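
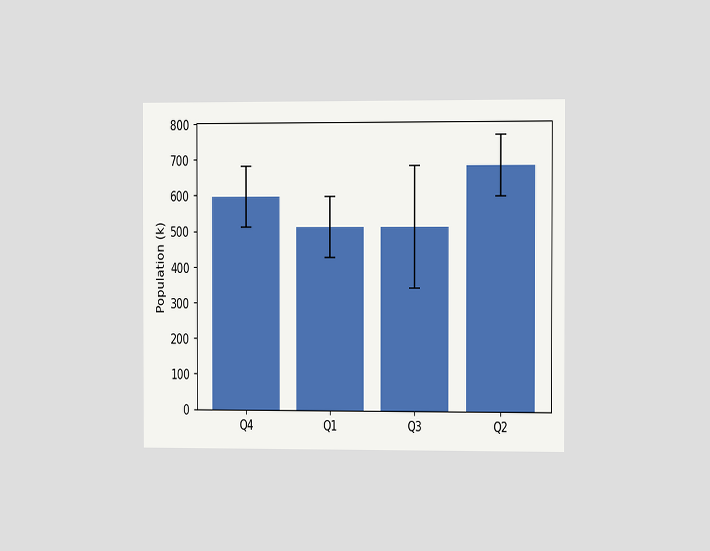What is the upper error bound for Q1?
The chart is viewed slightly from the right. The Q1 bar's upper whisker reaches 595k.

595k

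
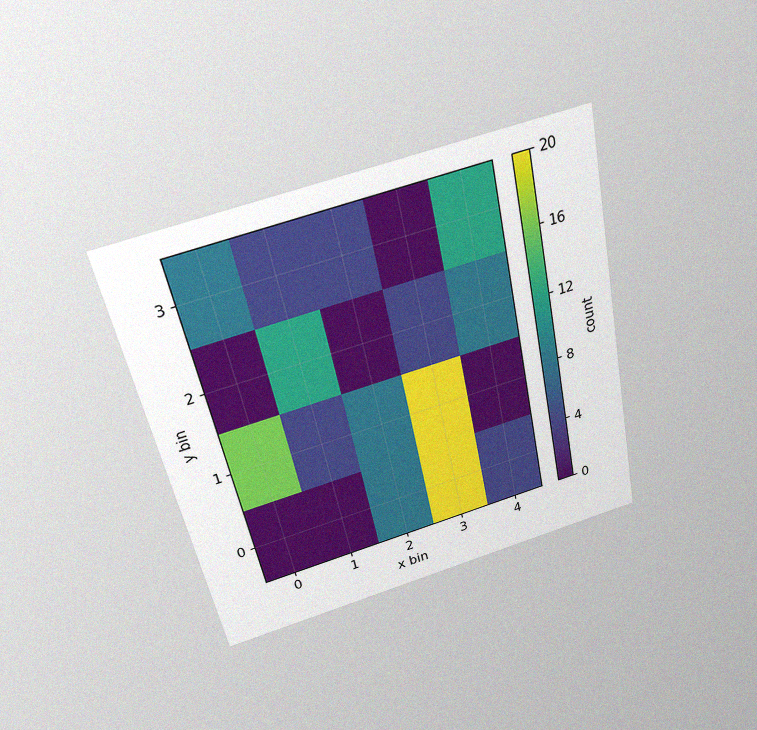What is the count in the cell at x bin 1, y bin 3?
4

The chart is tilted about 12° counter-clockwise and viewed slightly from above, with some photo noise. Matching the cell (1, 3) against the colorbar gives 4.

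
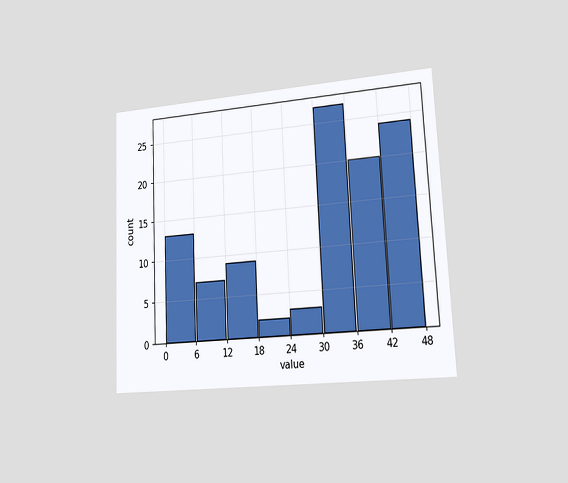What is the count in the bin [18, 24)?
2

The chart is tilted about 3° counter-clockwise and viewed slightly from the right. The [18, 24) bin has height 2.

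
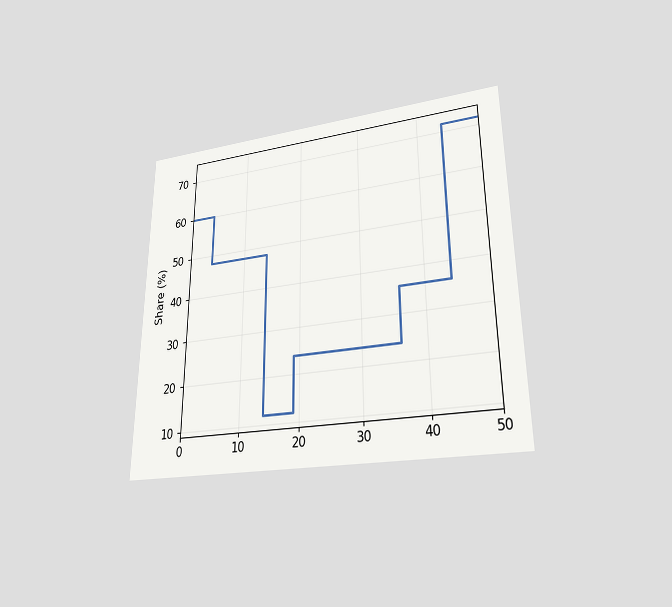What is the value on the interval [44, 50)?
The chart is viewed at a slight angle. On [44, 50) the step sits at 72%.

72%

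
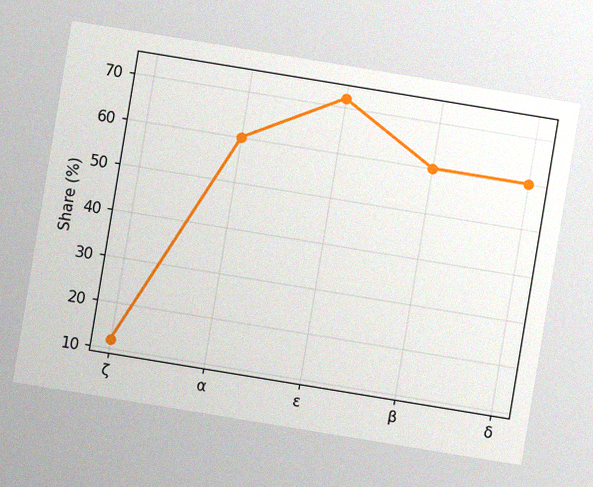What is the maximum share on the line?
72%

The chart is tilted about 9° clockwise, with some photo noise. The highest point is at ε, and reading across to the y-axis gives 72%.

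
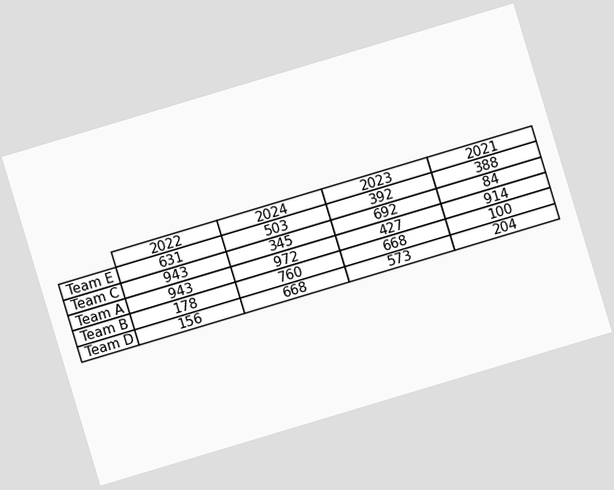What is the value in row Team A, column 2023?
The chart is tilted about 17° counter-clockwise. The (Team A, 2023) cell reads 427.

427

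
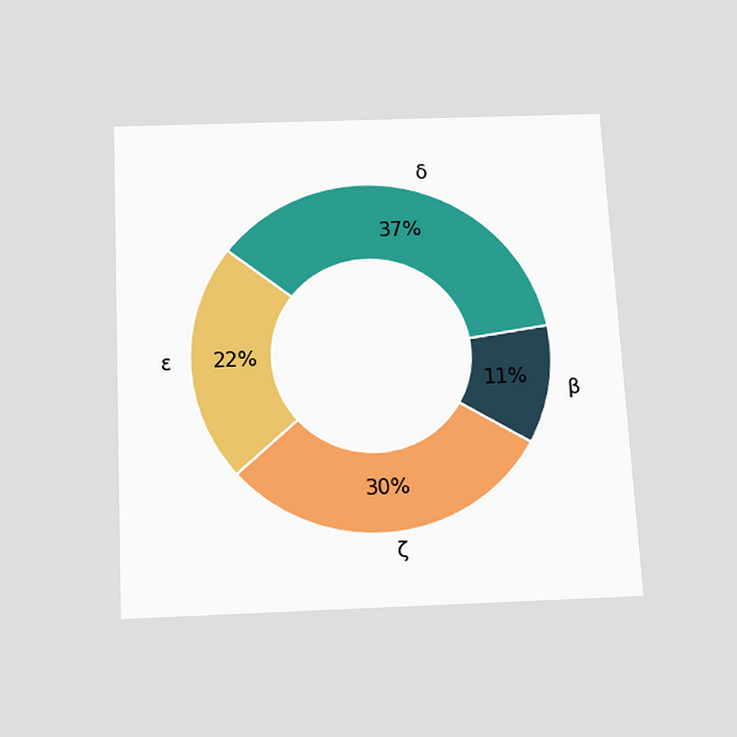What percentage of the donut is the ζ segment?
30%

The chart is tilted about 3° counter-clockwise and viewed slightly from below. The ζ segment takes up 30% of the ring.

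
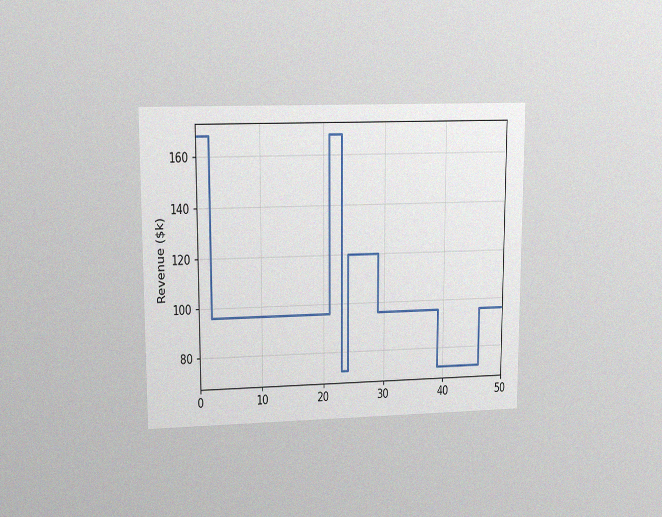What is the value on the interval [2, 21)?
$96k

The chart is viewed at a slight angle, with some photo noise. On [2, 21) the step sits at $96k.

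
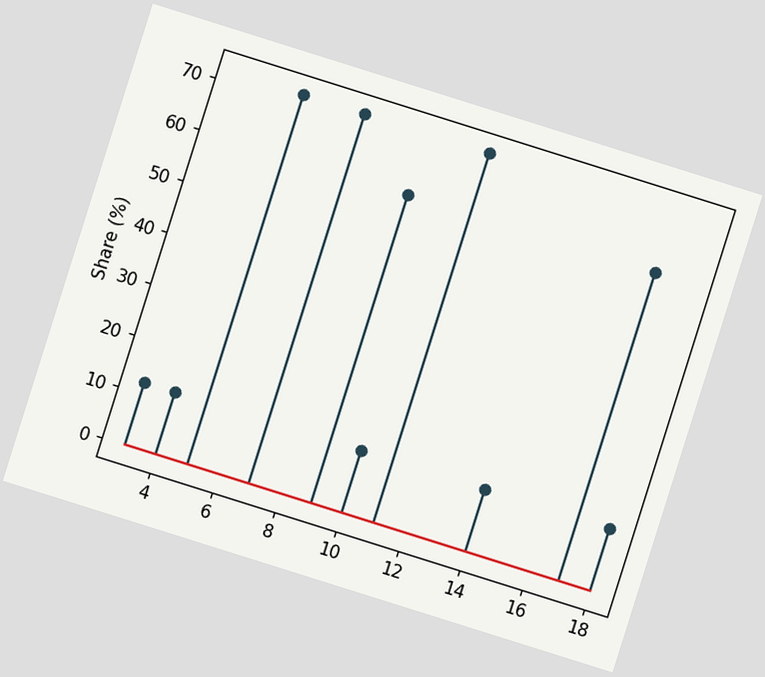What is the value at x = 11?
The chart is tilted about 17° clockwise. The stem at x=11 reaches 72%.

72%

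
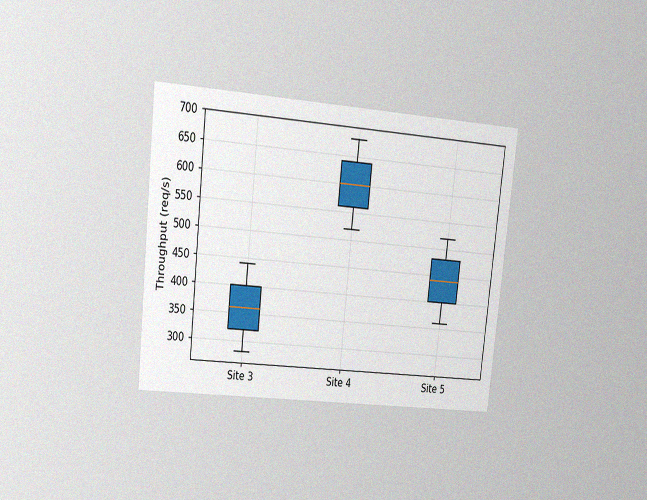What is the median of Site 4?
600req/s

The chart is tilted about 6° clockwise and viewed at a slight angle, with some photo noise. The median line in the Site 4 box sits at 600req/s.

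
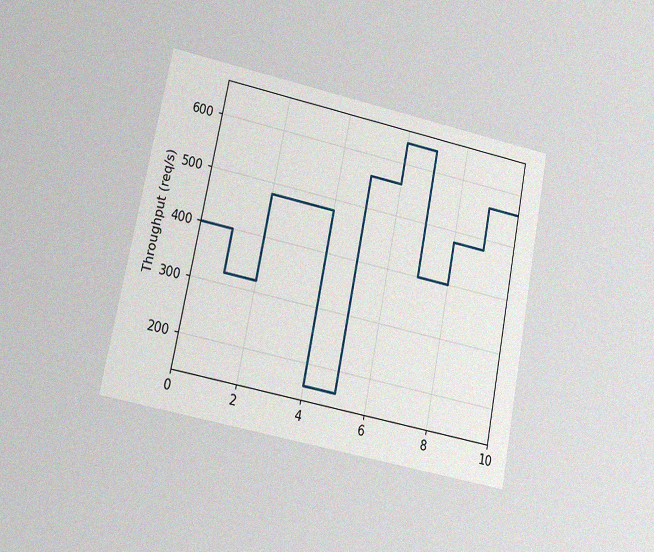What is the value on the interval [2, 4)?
480req/s

The chart is tilted about 11° clockwise and viewed at a slight angle, with some photo noise. On [2, 4) the step sits at 480req/s.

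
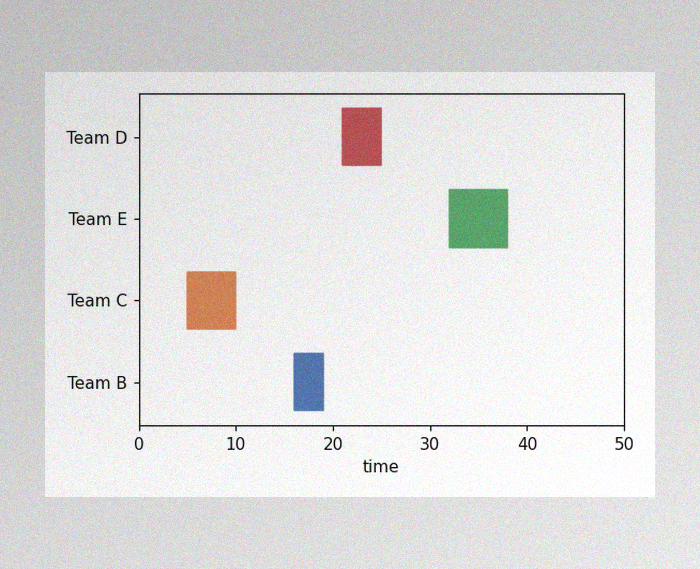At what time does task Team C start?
5

The image has some photo noise and uneven lighting. The Team C bar begins at t=5.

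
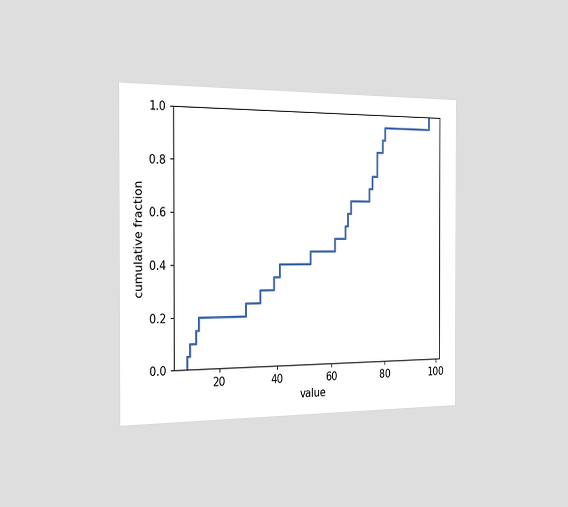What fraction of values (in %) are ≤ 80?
The chart is viewed slightly from the left. At x=80 the ECDF step is at 95%.

95%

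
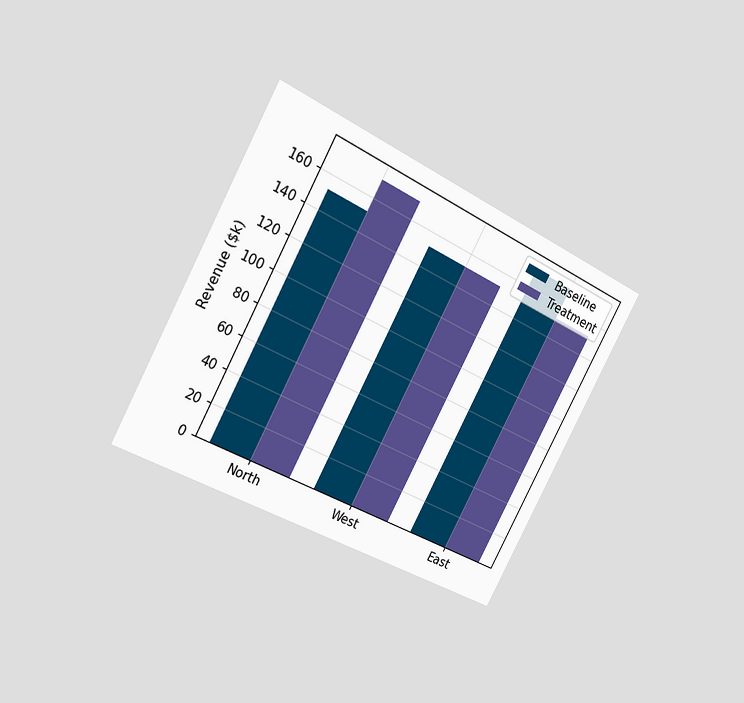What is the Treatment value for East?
$152k

The chart is tilted about 28° clockwise and viewed slightly from the left. The Treatment bar at East reaches $152k on the y-axis.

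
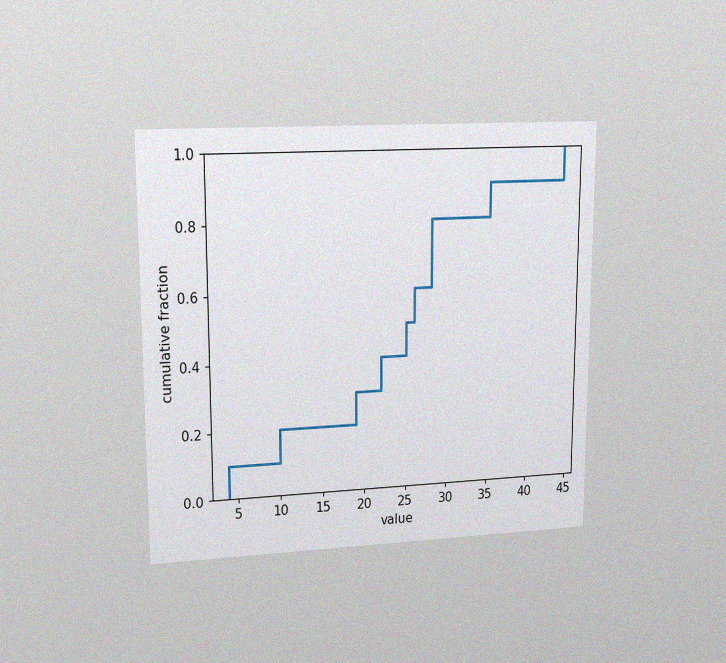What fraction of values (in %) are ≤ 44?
The chart is viewed at a slight angle, with some photo noise. At x=44 the ECDF step is at 100%.

100%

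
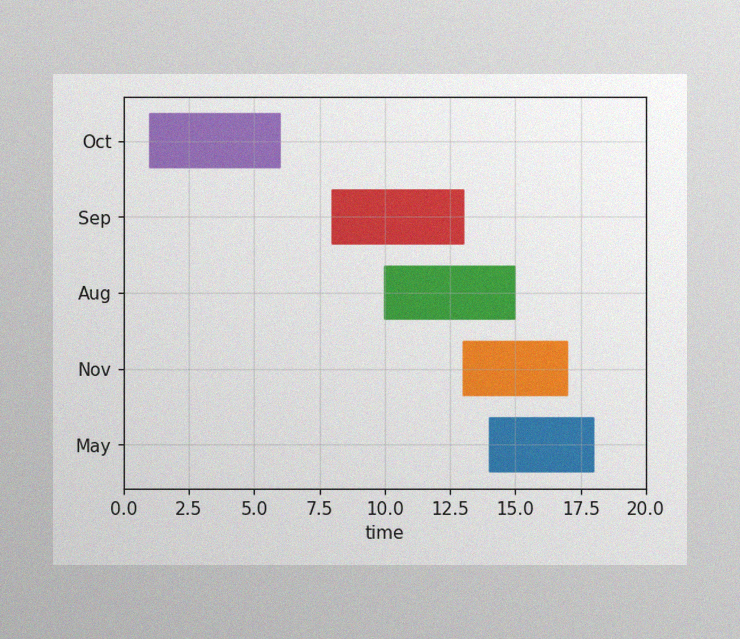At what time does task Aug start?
10

The image has some photo noise and uneven lighting. The Aug bar begins at t=10.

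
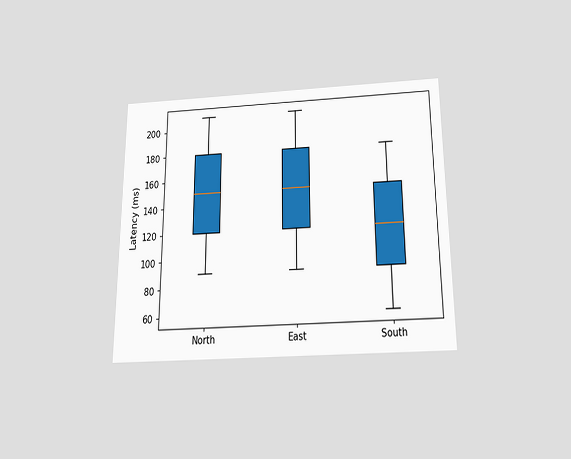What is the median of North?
The chart is viewed slightly from below. The median line in the North box sits at 150ms.

150ms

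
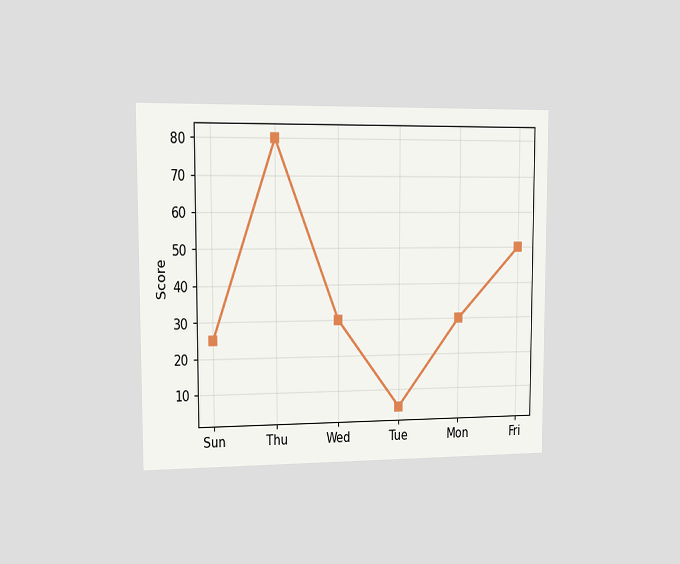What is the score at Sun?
25

The chart is viewed slightly from the left. At Sun, the line is at 25.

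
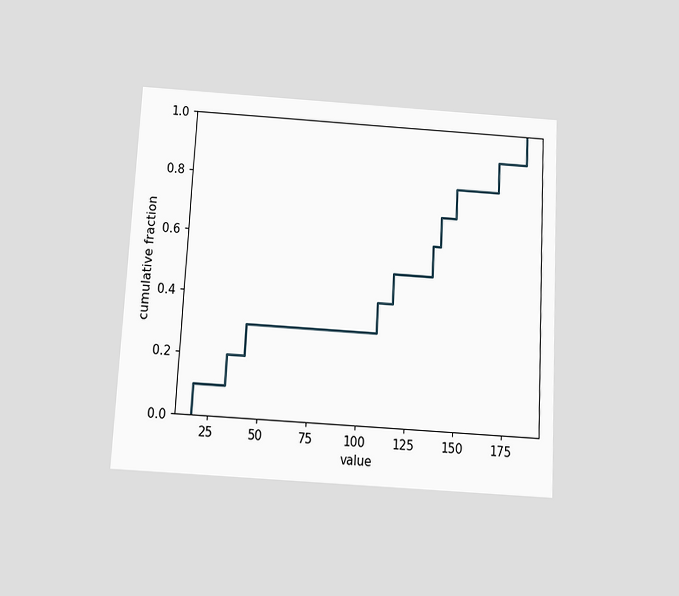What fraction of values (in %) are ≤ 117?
50%

The chart is tilted about 3° clockwise and viewed slightly from below. At x=117 the ECDF step is at 50%.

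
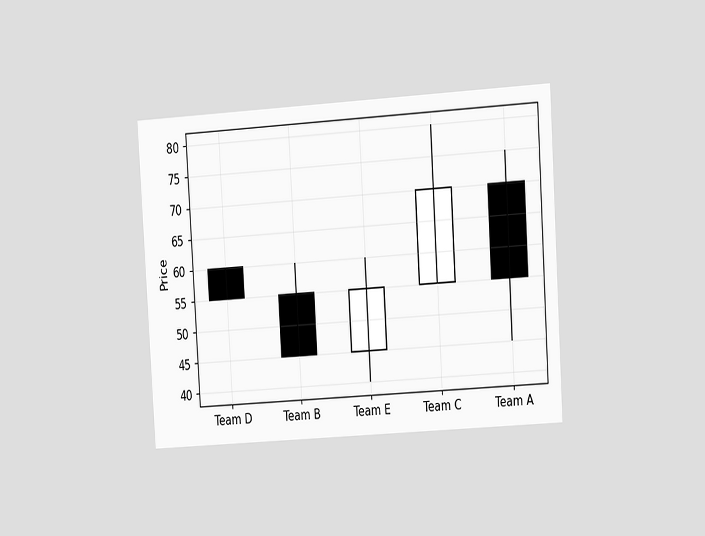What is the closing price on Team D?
55

The chart is tilted about 3° counter-clockwise and viewed at a slight angle. The Team D candle closes at 55.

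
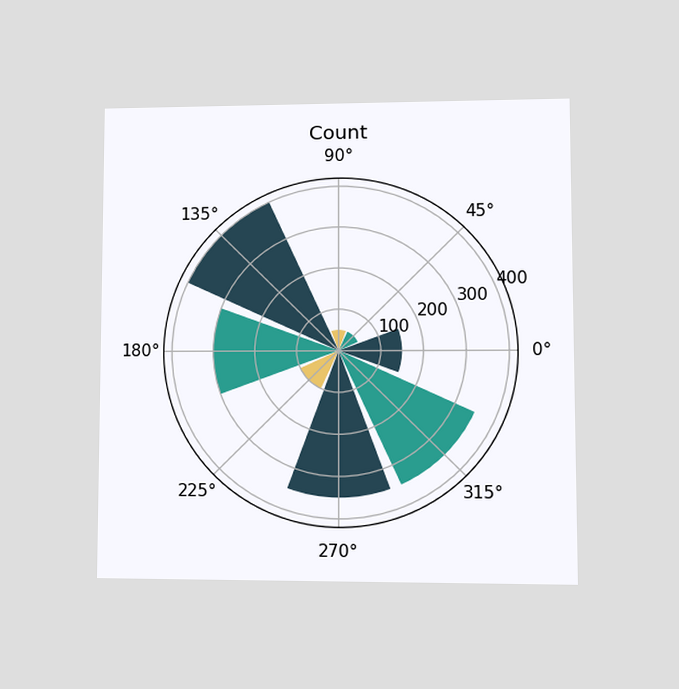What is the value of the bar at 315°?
The chart is viewed at a slight angle. The bar at 315° reaches 350 on the radial axis.

350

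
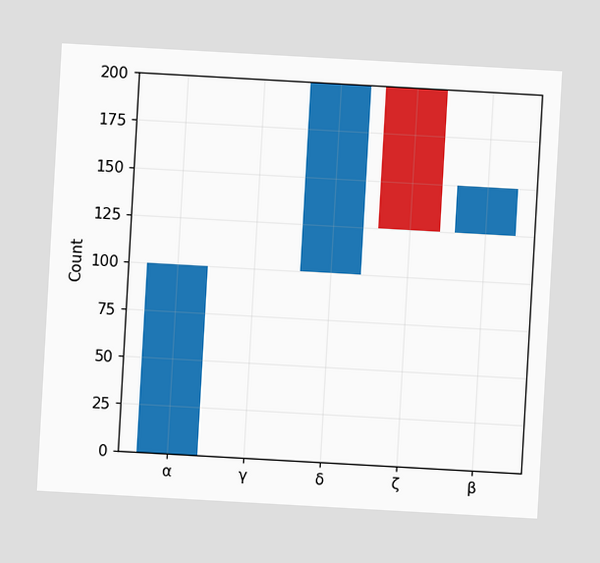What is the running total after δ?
The chart is tilted about 3° clockwise. After δ the running total reaches 200.

200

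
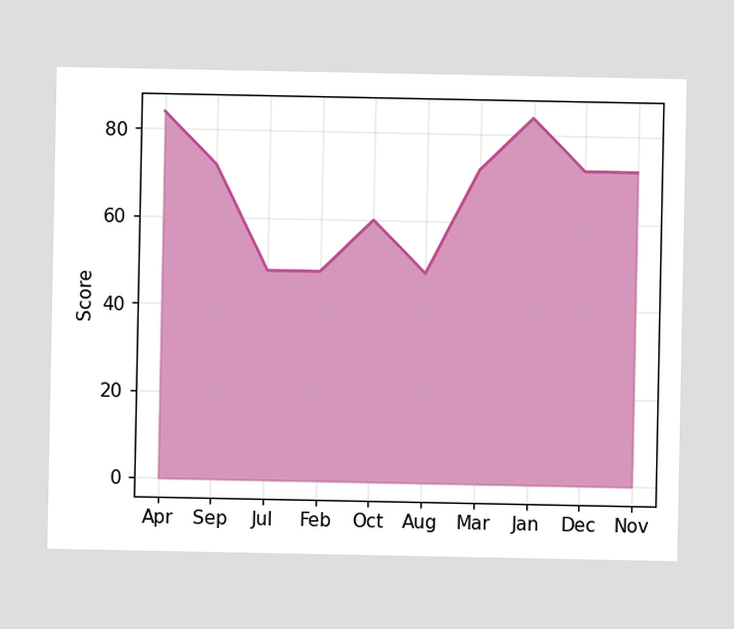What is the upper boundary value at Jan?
84

At Jan the upper boundary is at 84.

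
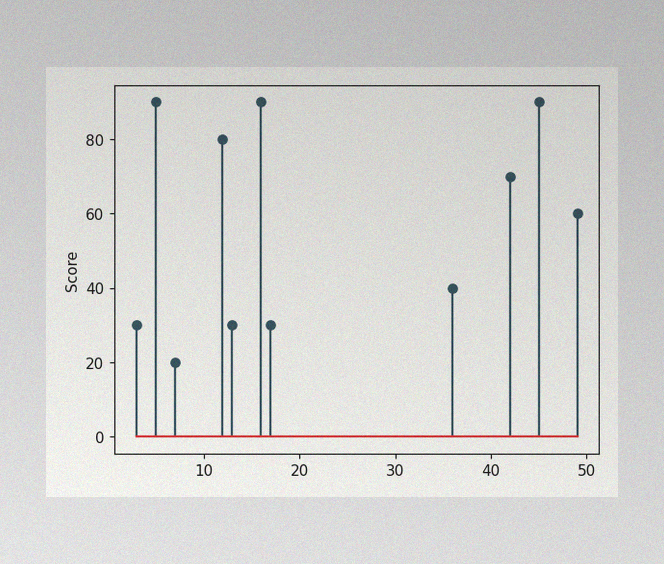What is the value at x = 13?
30

The image has some photo noise and uneven lighting. The stem at x=13 reaches 30.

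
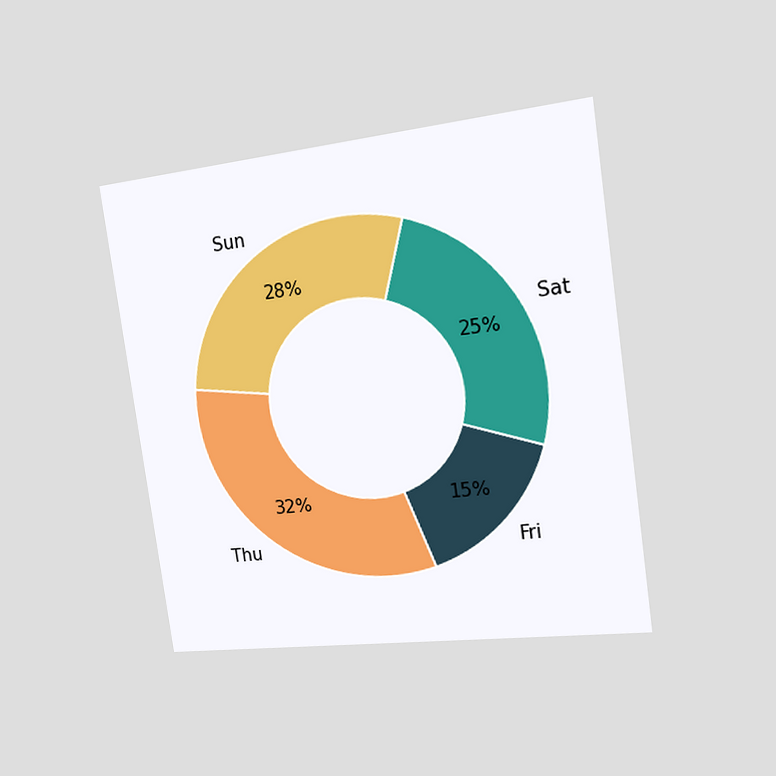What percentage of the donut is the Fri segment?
The chart is tilted about 8° counter-clockwise and viewed slightly from the right. The Fri segment takes up 15% of the ring.

15%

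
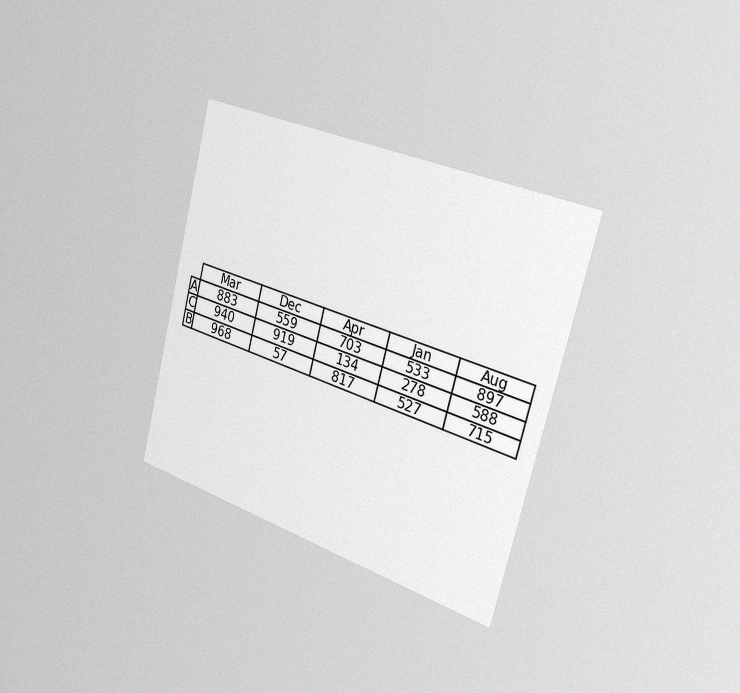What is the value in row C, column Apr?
134

The chart is tilted about 15° clockwise and viewed slightly from the right, with some photo noise. The (C, Apr) cell reads 134.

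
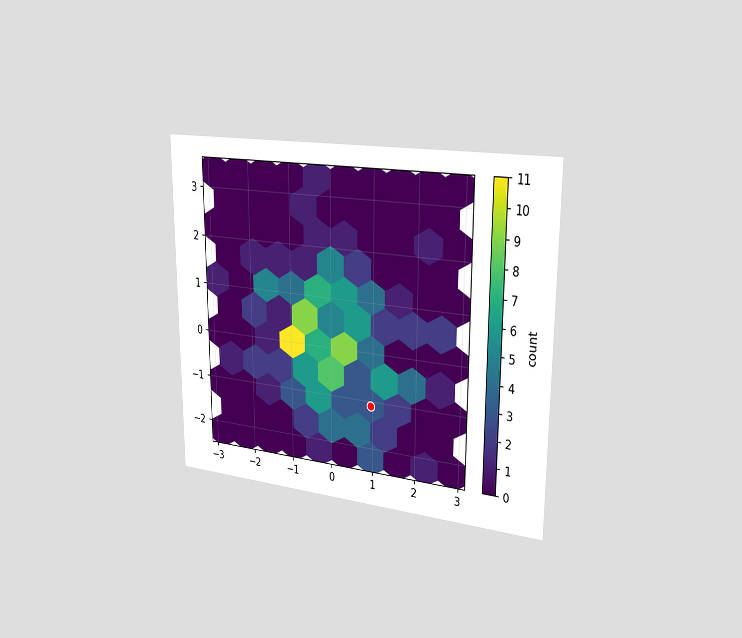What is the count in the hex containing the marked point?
The chart is viewed slightly from the right. The marked hex reads 3 on the colorbar.

3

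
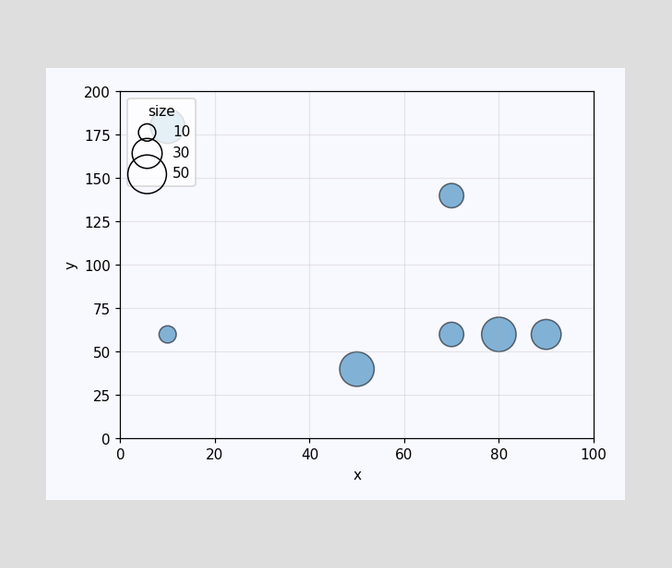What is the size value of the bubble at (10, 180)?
Matching the bubble at (10, 180) against the size legend gives 40.

40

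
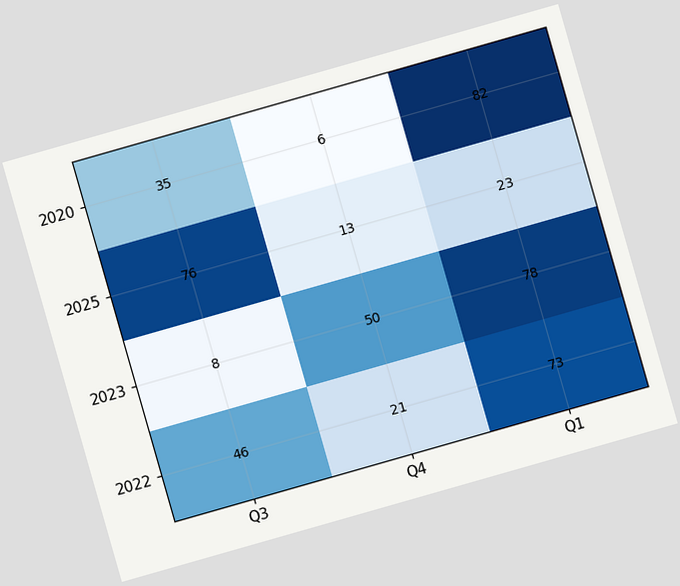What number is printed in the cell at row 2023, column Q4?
50

The chart is tilted about 16° counter-clockwise. The (2023, Q4) cell reads 50.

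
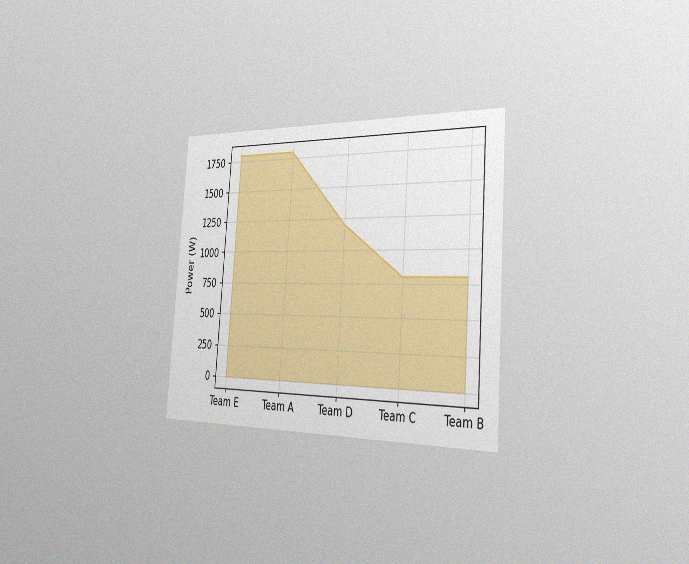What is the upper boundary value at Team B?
The chart is tilted about 4° clockwise and viewed slightly from the right, with some photo noise. At Team B the upper boundary is at 800W.

800W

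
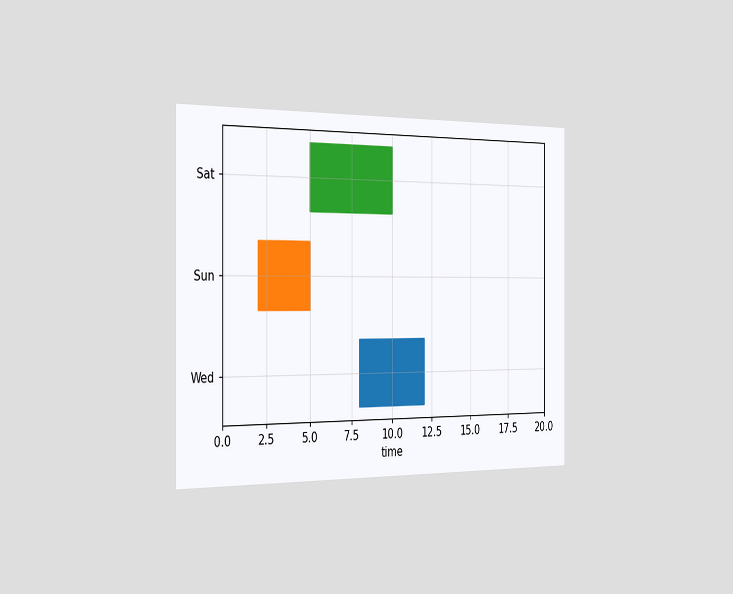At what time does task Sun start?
The chart is viewed slightly from the left. The Sun bar begins at t=2.

2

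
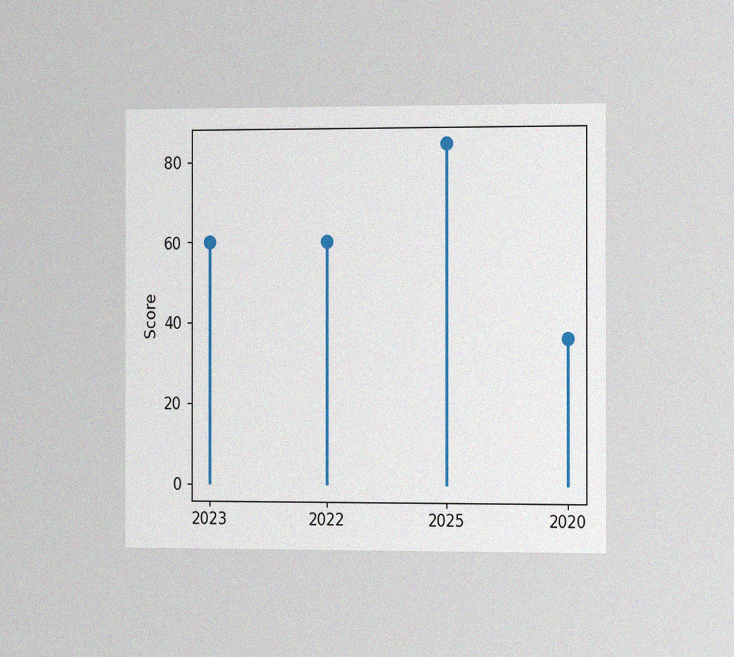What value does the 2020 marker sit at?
36

The chart is viewed slightly from the right, with some photo noise. The 2020 marker sits at 36.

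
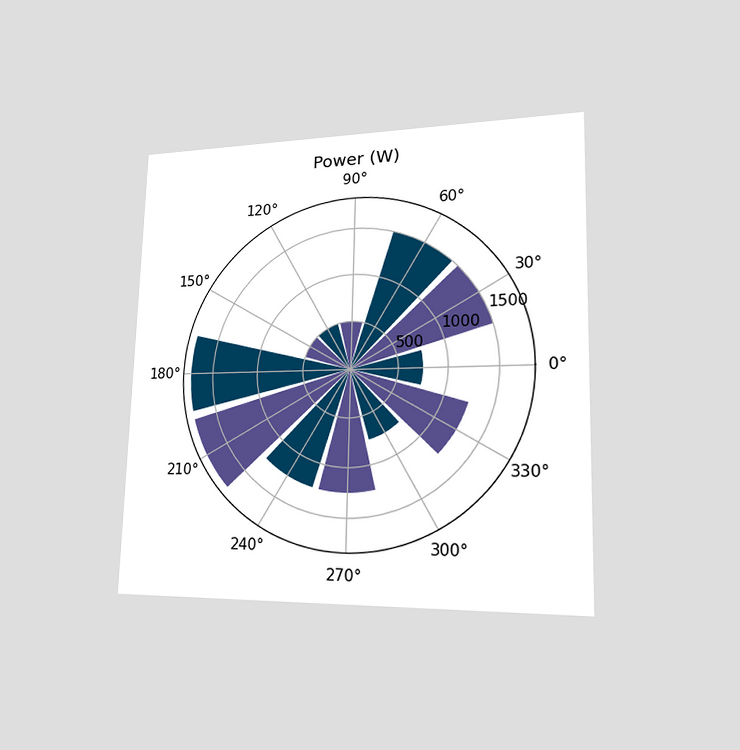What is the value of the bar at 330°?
1250W

The chart is viewed slightly from the right. The bar at 330° reaches 1250W on the radial axis.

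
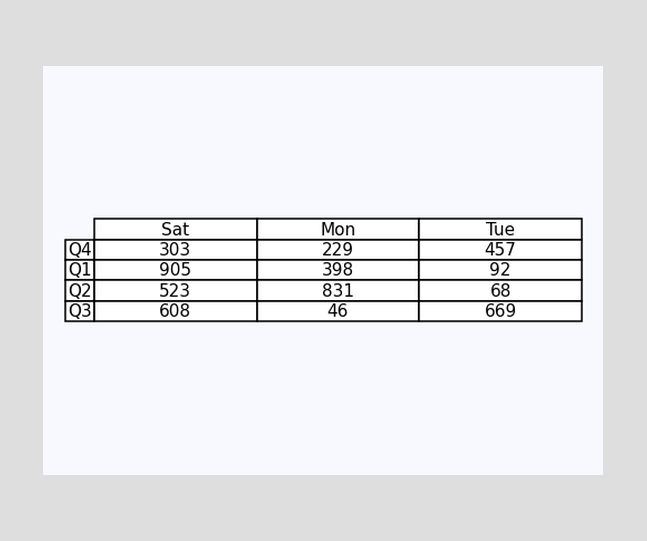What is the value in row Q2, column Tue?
68

The (Q2, Tue) cell reads 68.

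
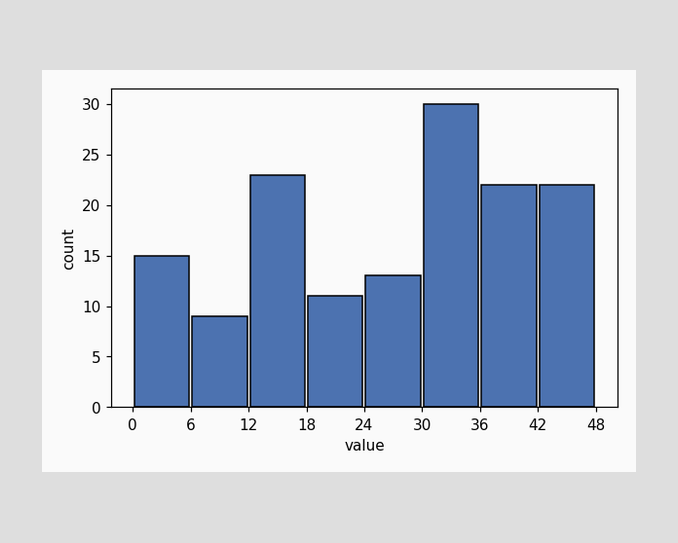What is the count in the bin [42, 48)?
22

The [42, 48) bin has height 22.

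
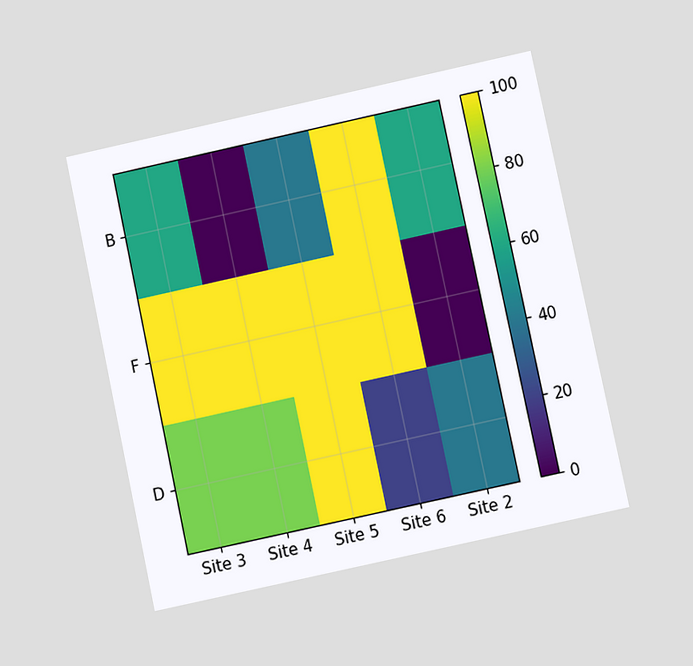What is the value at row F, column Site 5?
100

The chart is tilted about 12° counter-clockwise and viewed at a slight angle. Matching cell (F, Site 5) against the colorbar gives 100.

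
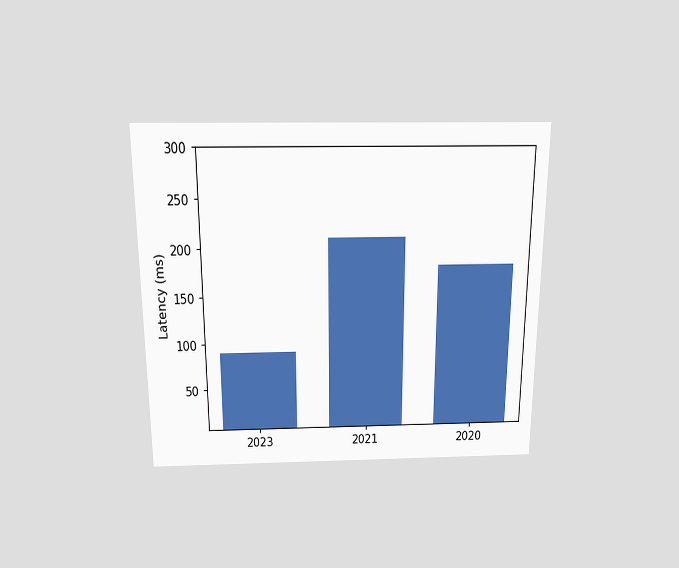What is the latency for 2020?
The chart is viewed slightly from above. Reading along the chart's y-axis, the 2020 bar reaches 180ms.

180ms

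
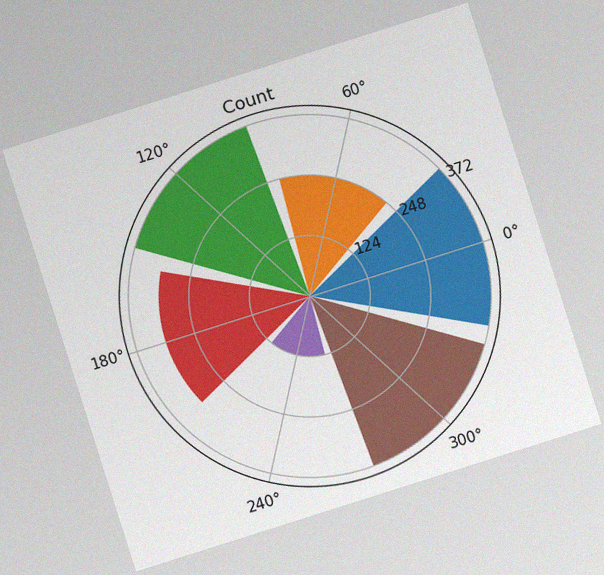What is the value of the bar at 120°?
The chart is tilted about 18° counter-clockwise, with some photo noise. The bar at 120° reaches 372 on the radial axis.

372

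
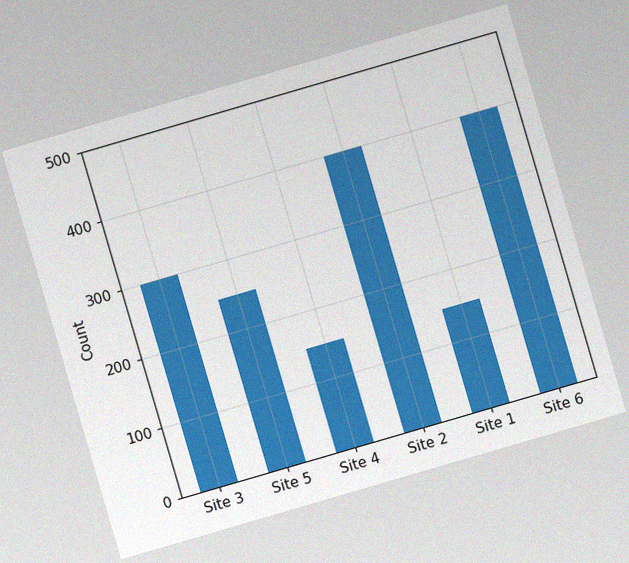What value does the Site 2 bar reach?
400

The chart is tilted about 16° counter-clockwise, with some photo noise. Reading along the chart's y-axis, the Site 2 bar reaches 400.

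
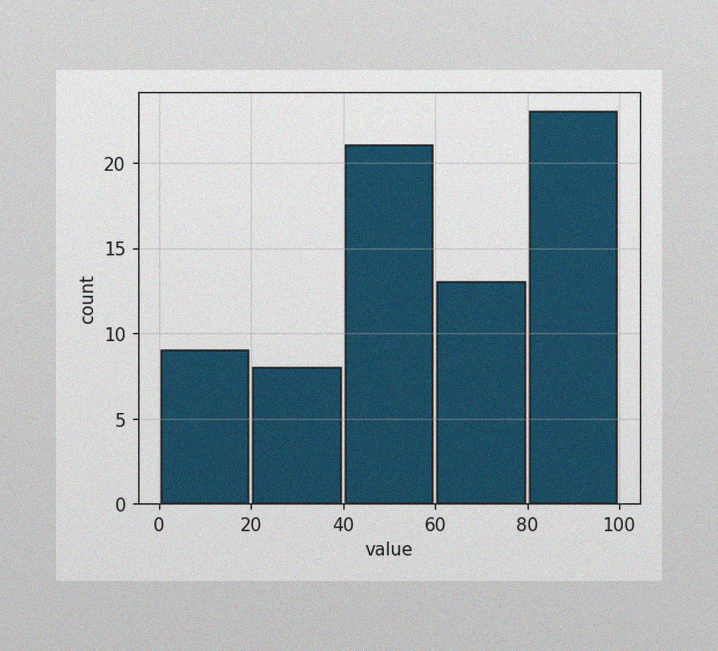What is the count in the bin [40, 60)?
The image has some photo noise and uneven lighting. The [40, 60) bin has height 21.

21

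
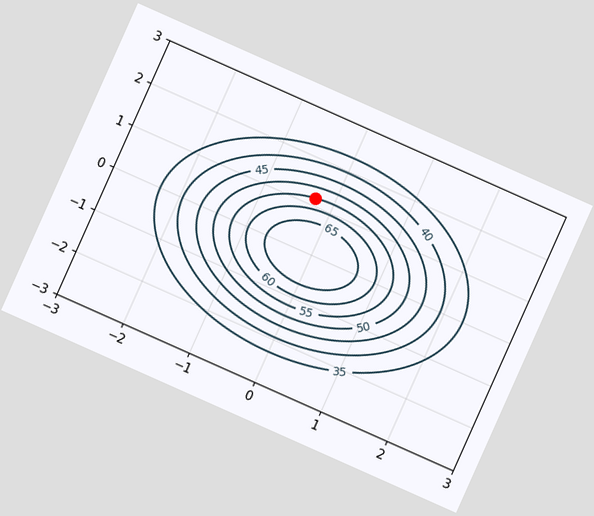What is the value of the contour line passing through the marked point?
55

The chart is tilted about 24° clockwise. The marked point sits on the contour labelled 55.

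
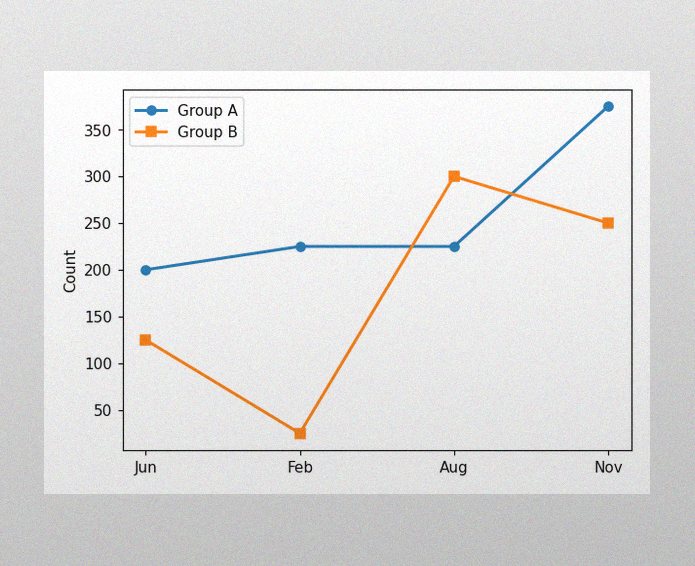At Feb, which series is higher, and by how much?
Group A, by 200

The image has some photo noise and uneven lighting. At Feb, Group A sits above the other line by 200.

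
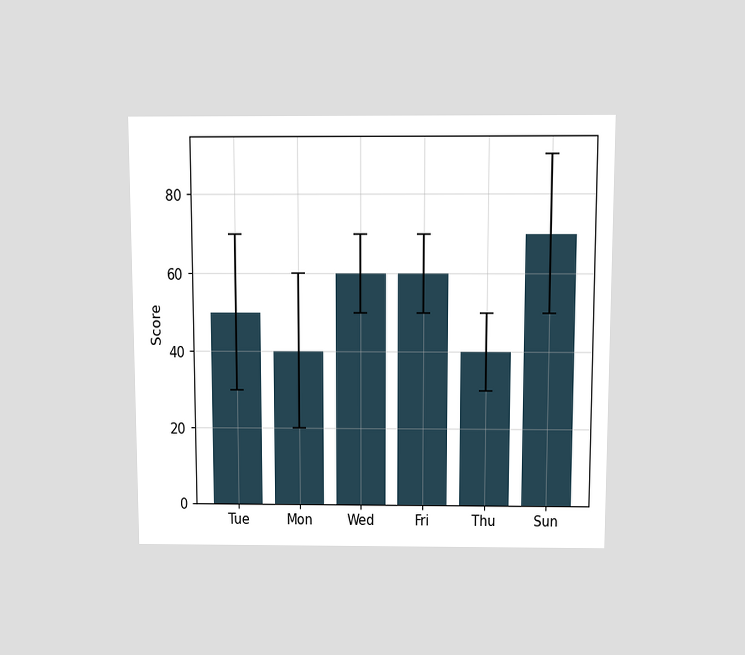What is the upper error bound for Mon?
60

The chart is viewed slightly from above. The Mon bar's upper whisker reaches 60.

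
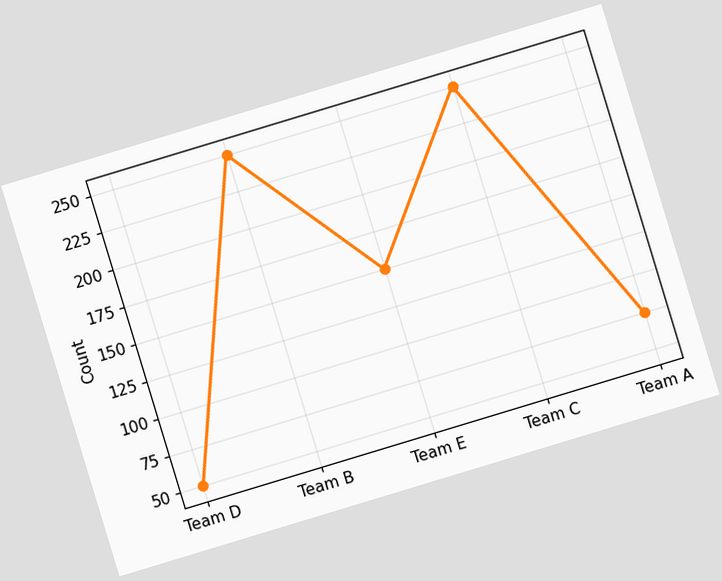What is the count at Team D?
50

The chart is tilted about 17° counter-clockwise. At Team D, the line is at 50.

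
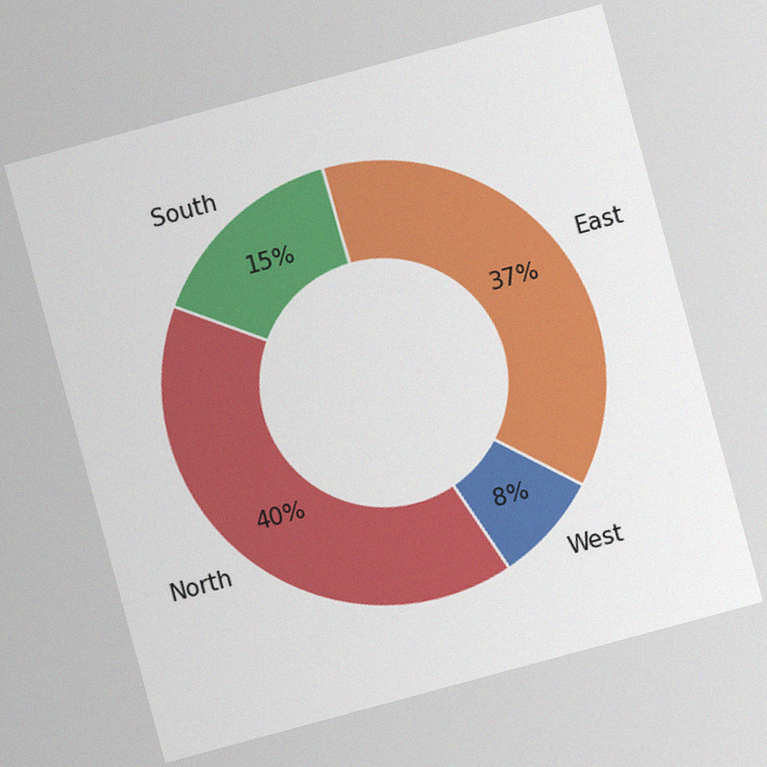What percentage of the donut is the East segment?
37%

The chart is tilted about 15° counter-clockwise, with some photo noise. The East segment takes up 37% of the ring.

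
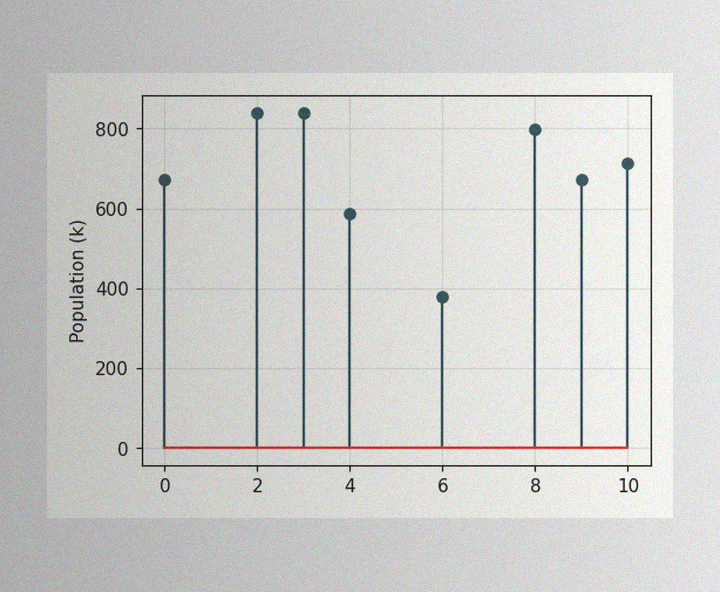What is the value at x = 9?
672k

The image has some photo noise and uneven lighting. The stem at x=9 reaches 672k.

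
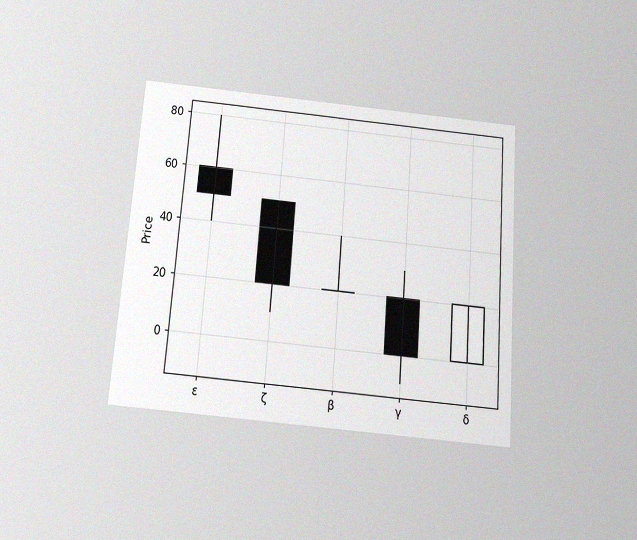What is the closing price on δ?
The chart is tilted about 4° clockwise and viewed slightly from below, with some photo noise. The δ candle closes at 20.

20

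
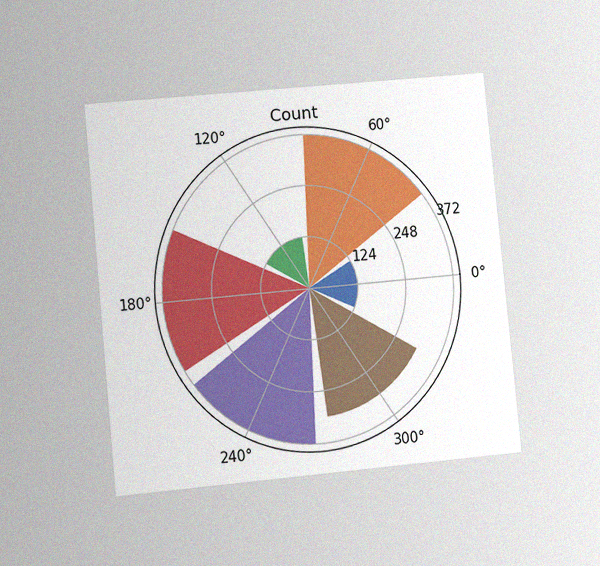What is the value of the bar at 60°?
The chart is tilted about 6° counter-clockwise and viewed at a slight angle, with some photo noise. The bar at 60° reaches 372 on the radial axis.

372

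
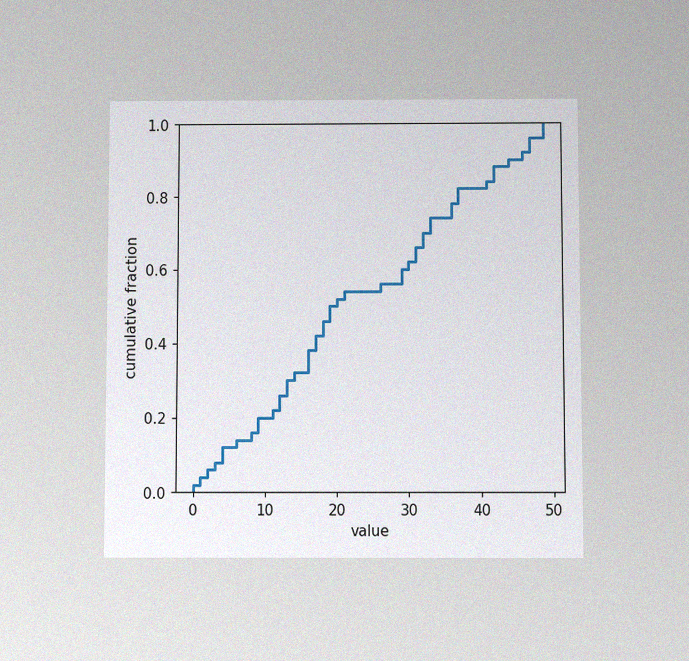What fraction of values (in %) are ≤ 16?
38%

The chart is viewed slightly from below, with some photo noise. At x=16 the ECDF step is at 38%.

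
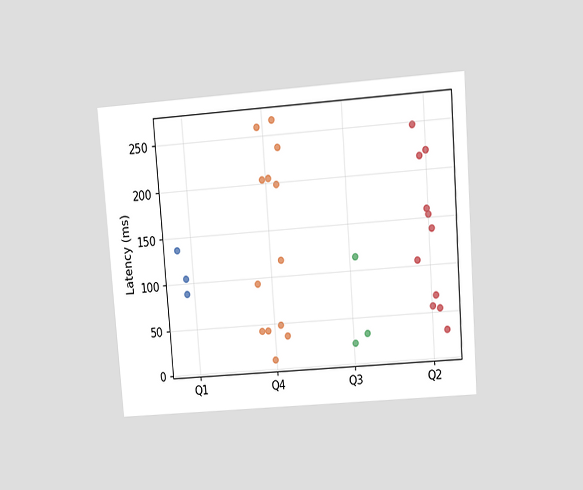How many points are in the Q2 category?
11

The chart is tilted about 4° counter-clockwise and viewed at a slight angle. Counting the markers in the Q2 column gives 11.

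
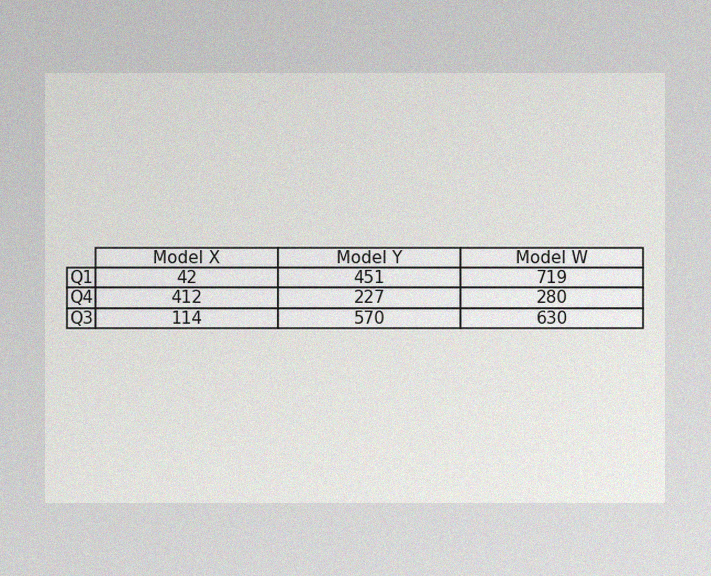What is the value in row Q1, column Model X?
42

The image has some photo noise and uneven lighting. The (Q1, Model X) cell reads 42.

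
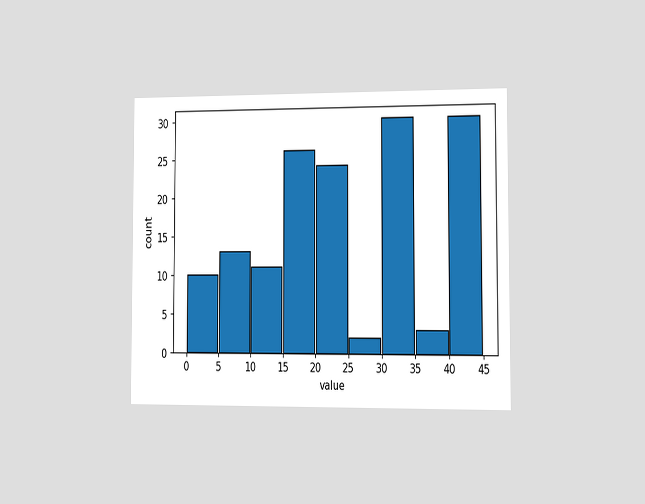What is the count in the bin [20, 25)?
The chart is viewed at a slight angle. The [20, 25) bin has height 24.

24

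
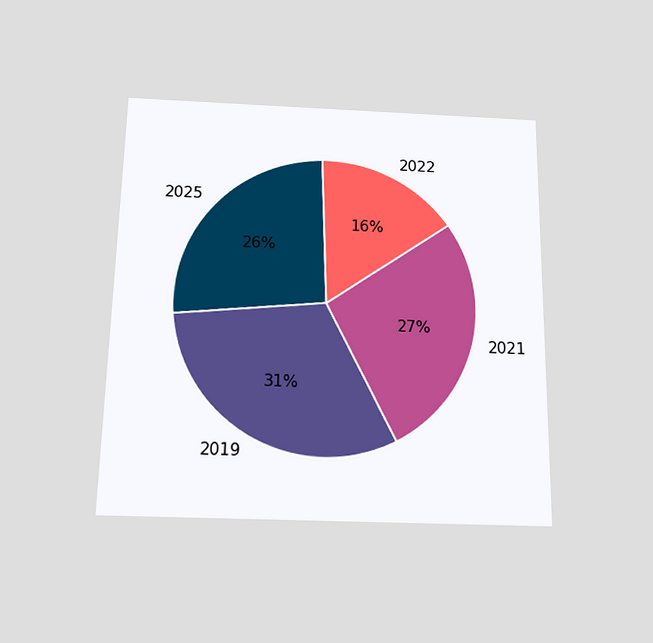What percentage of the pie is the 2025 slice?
The chart is viewed slightly from below. The 2025 slice takes up 26% of the pie.

26%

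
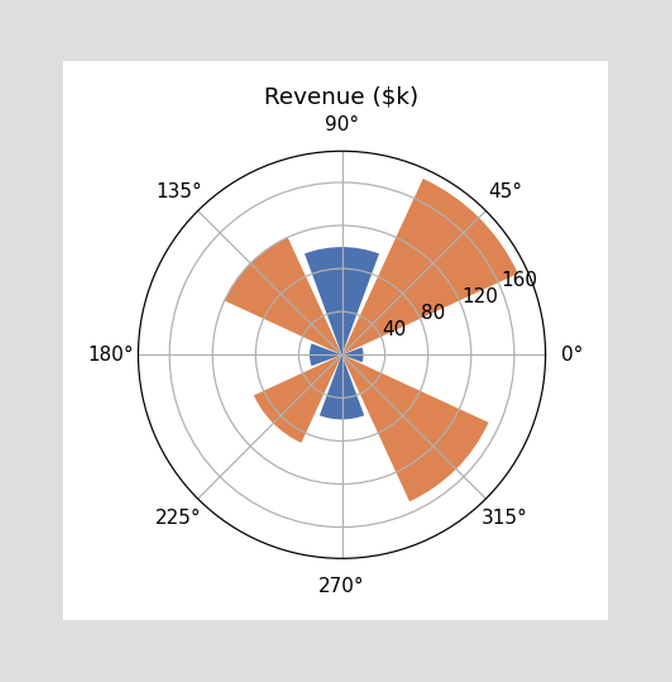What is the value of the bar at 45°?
$180k

The bar at 45° reaches $180k on the radial axis.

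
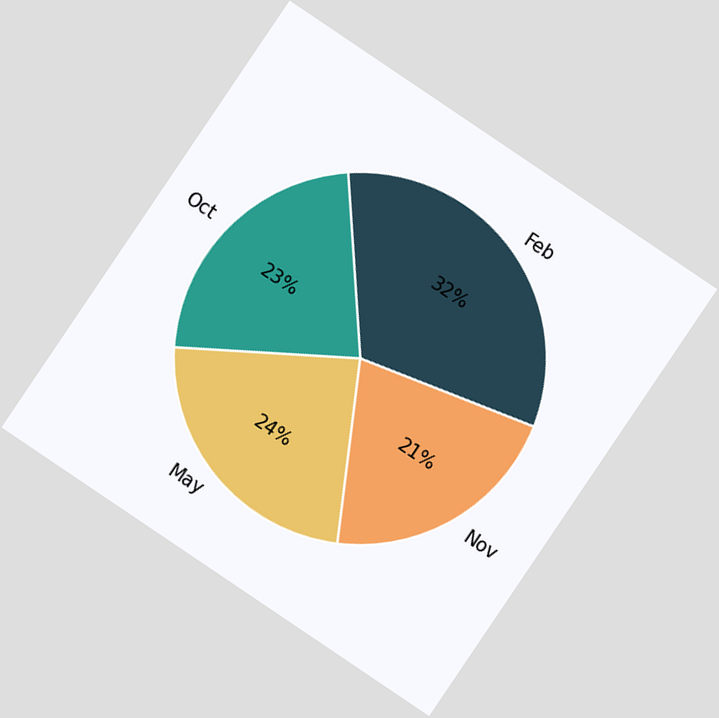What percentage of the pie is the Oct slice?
The chart is tilted about 34° clockwise. The Oct slice takes up 23% of the pie.

23%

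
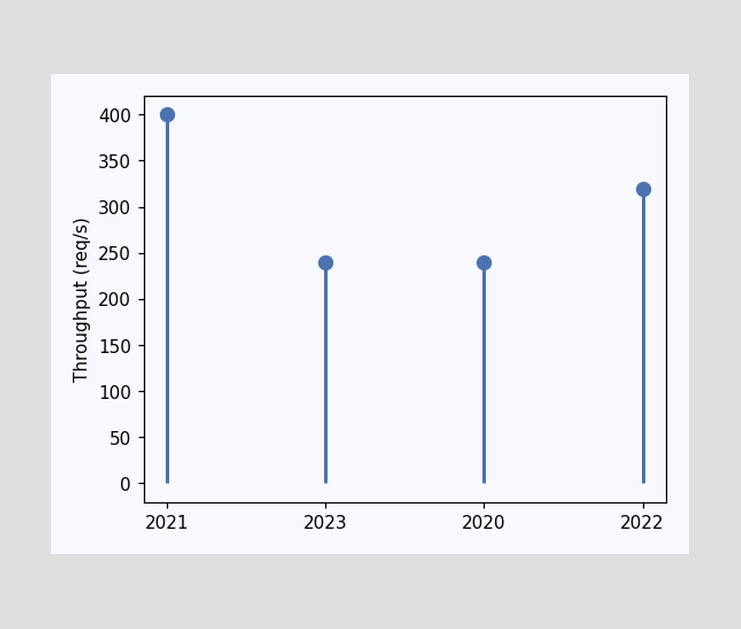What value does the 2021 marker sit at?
400req/s

The 2021 marker sits at 400req/s.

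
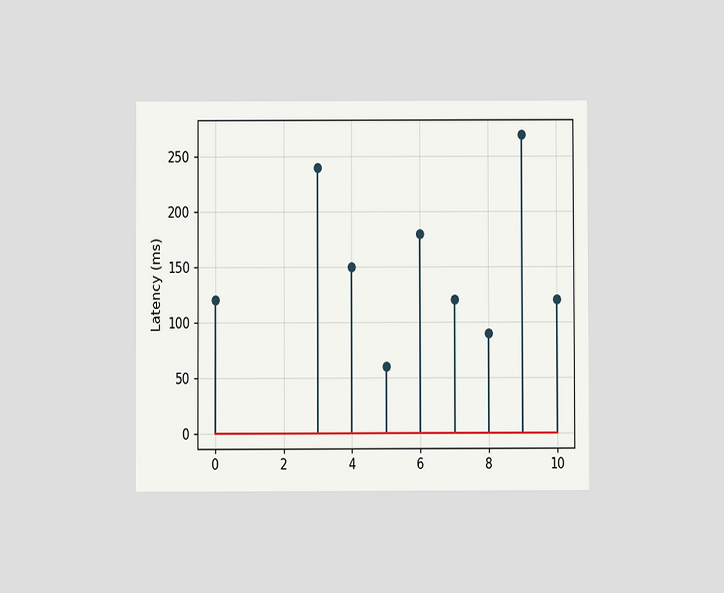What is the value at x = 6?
180ms

The chart is viewed at a slight angle. The stem at x=6 reaches 180ms.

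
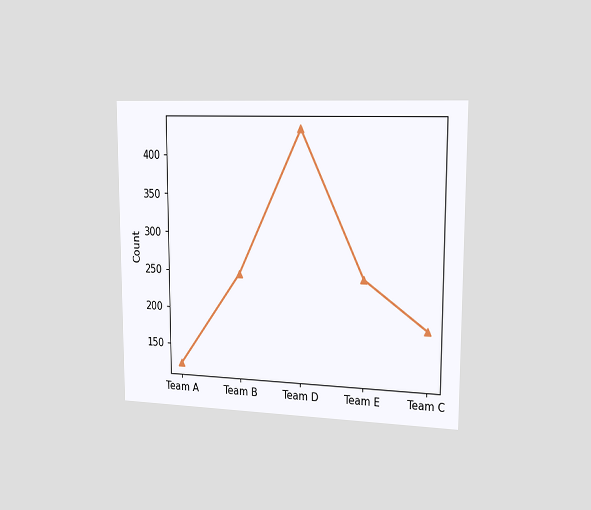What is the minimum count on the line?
The chart is viewed slightly from the right. The lowest point is at Team A, and reading across to the y-axis gives 124.

124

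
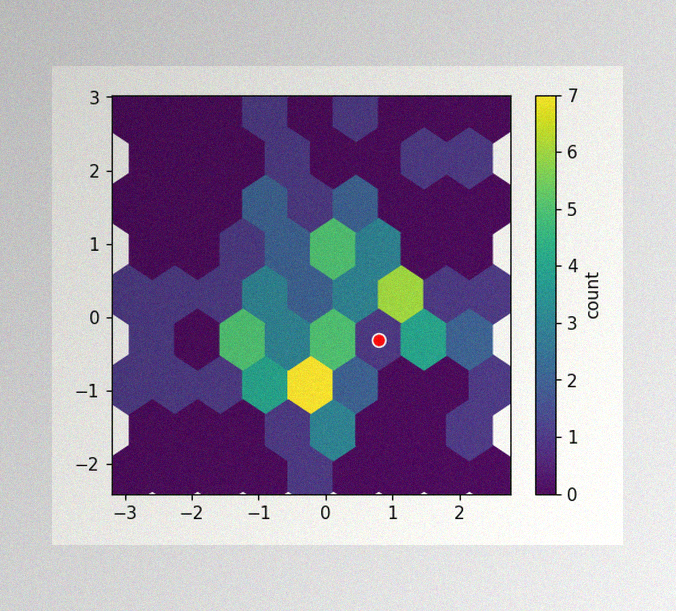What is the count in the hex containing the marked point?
The image has some photo noise and uneven lighting. The marked hex reads 1 on the colorbar.

1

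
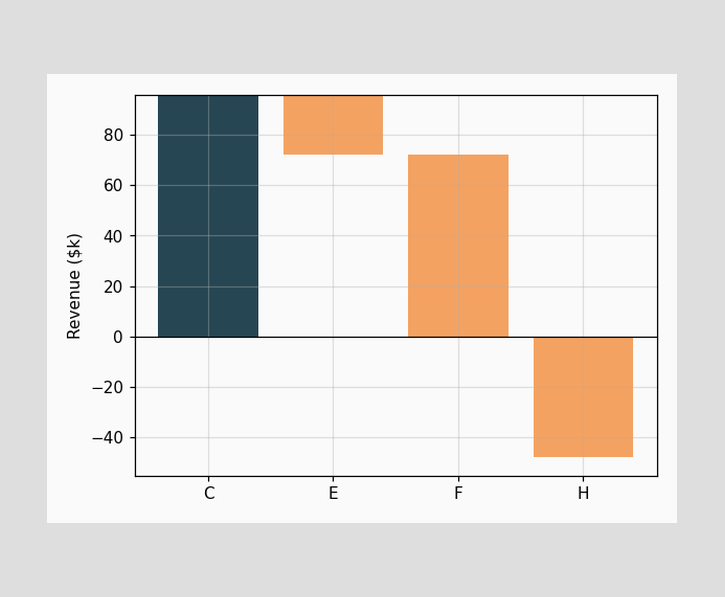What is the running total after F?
$0k

After F the running total reaches $0k.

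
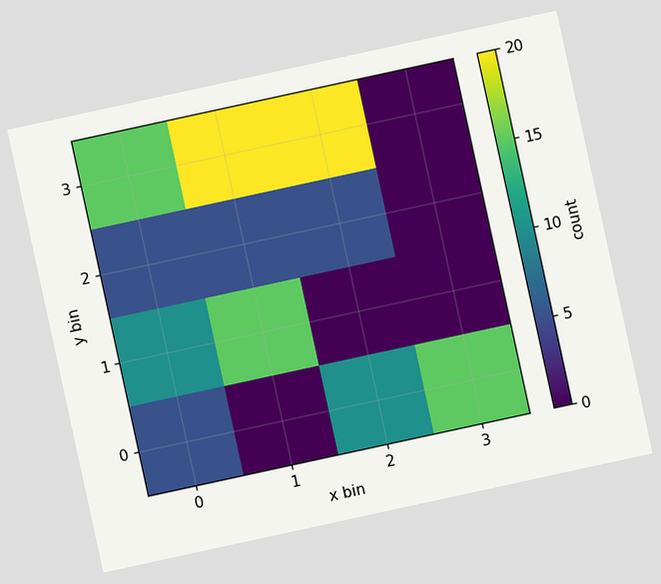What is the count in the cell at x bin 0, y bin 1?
The chart is tilted about 12° counter-clockwise. Matching the cell (0, 1) against the colorbar gives 10.

10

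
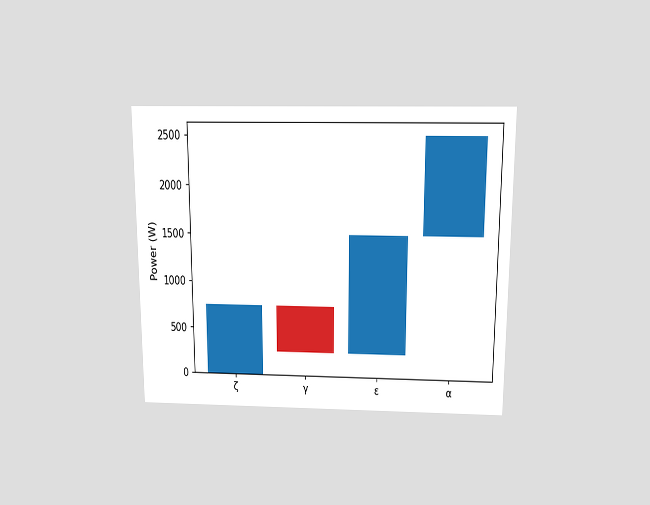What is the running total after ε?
1500W

The chart is viewed slightly from above. After ε the running total reaches 1500W.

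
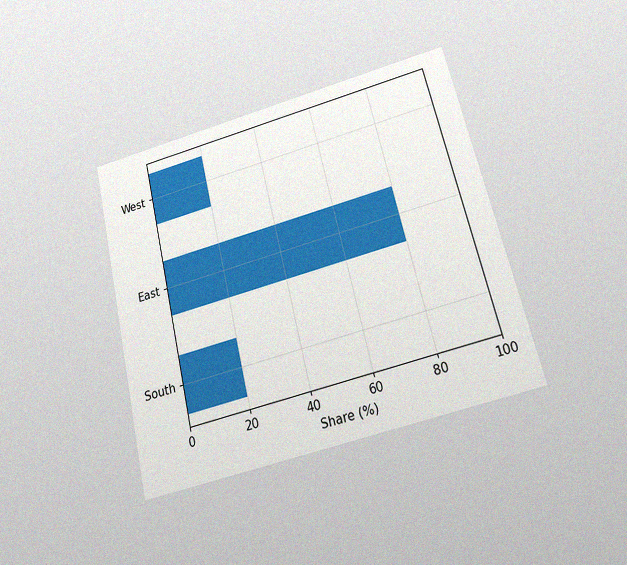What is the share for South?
20%

The chart is tilted about 14° counter-clockwise and viewed slightly from below, with some photo noise. Reading along the chart's x-axis, the South bar reaches 20%.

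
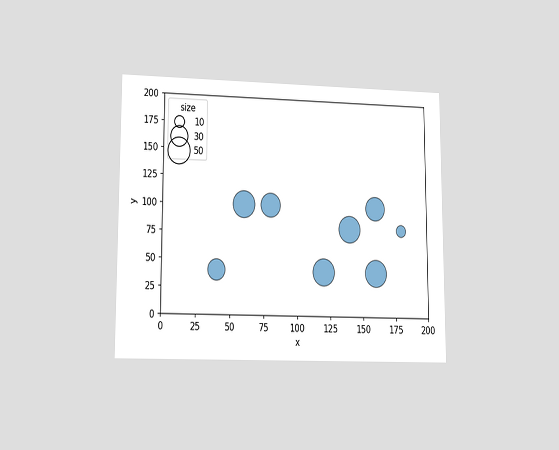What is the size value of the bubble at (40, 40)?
The chart is viewed at a slight angle. Matching the bubble at (40, 40) against the size legend gives 30.

30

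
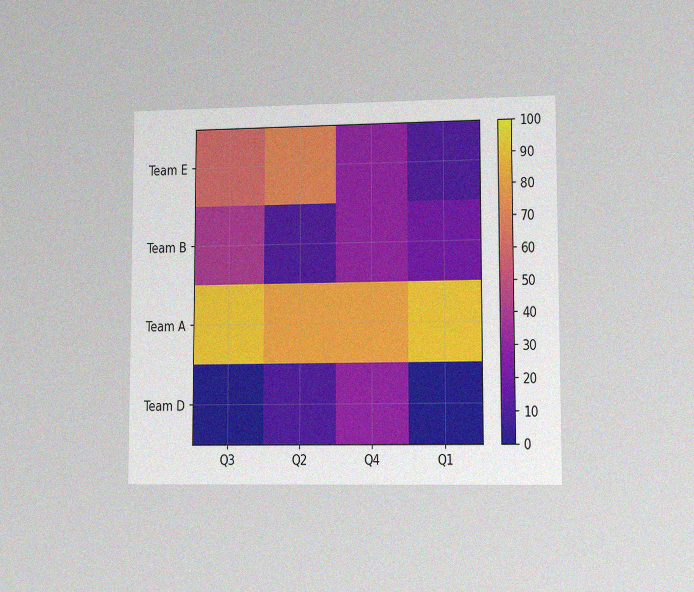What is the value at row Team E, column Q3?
The chart is viewed slightly from the right, with some photo noise. Matching cell (Team E, Q3) against the colorbar gives 60.

60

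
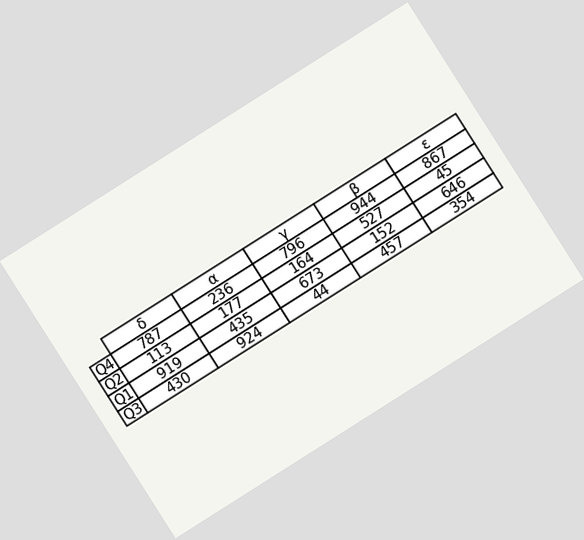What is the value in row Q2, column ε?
The chart is tilted about 32° counter-clockwise. The (Q2, ε) cell reads 45.

45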